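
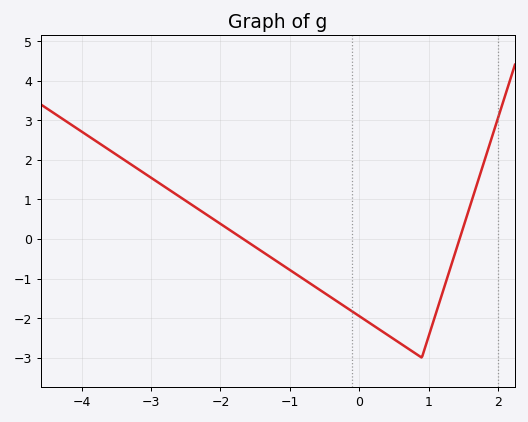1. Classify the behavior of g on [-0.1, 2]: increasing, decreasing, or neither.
neither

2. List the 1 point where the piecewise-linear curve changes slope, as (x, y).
(0.9, -3)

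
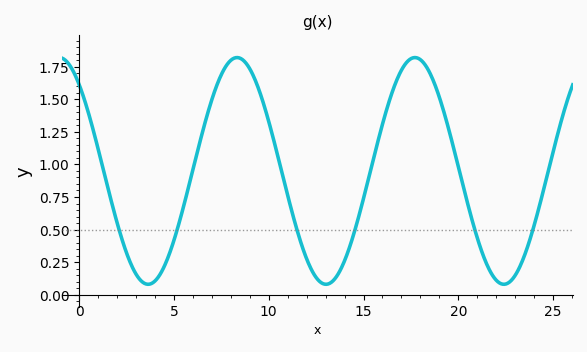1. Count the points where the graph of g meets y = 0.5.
6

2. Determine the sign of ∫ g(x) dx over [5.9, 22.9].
positive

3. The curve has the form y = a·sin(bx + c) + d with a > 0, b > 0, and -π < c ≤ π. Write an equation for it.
y = 0.87sin(0.67x + 2.27) + 0.95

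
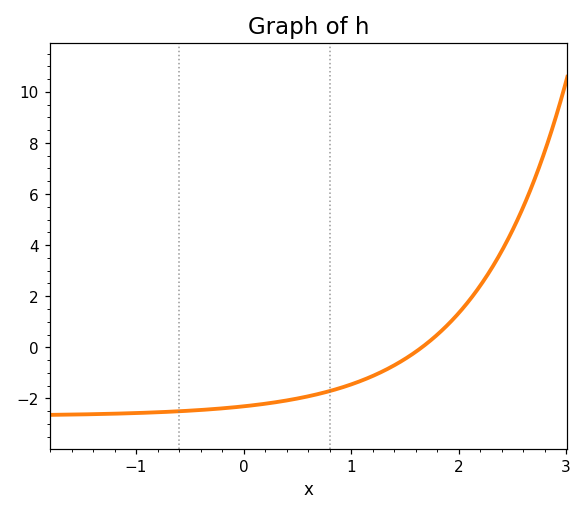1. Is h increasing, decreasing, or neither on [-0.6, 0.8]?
increasing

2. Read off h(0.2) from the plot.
-2.21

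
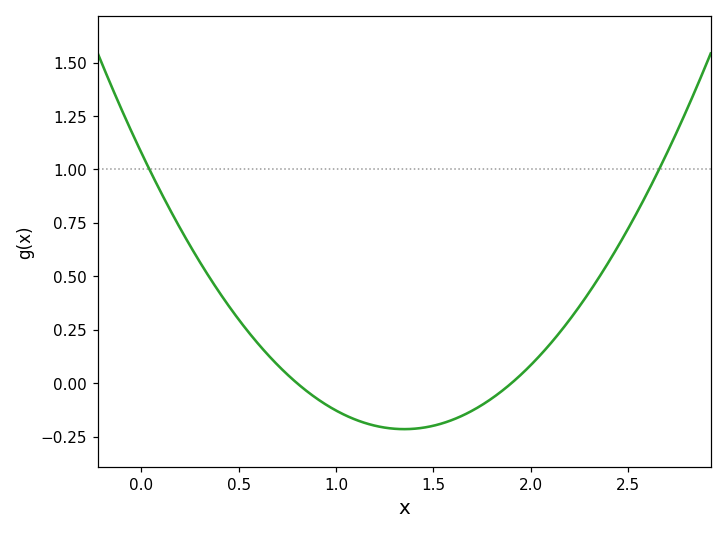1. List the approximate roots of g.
0.8, 1.9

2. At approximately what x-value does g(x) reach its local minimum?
1.35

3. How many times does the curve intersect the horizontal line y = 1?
2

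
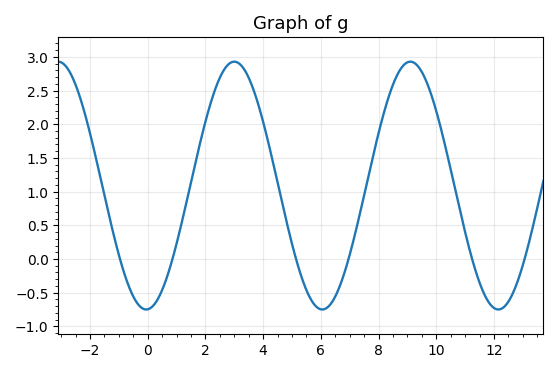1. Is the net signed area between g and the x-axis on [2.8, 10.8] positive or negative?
positive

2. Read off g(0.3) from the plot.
-0.632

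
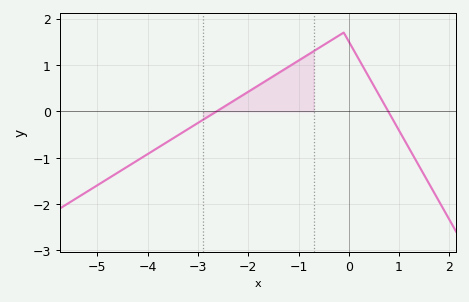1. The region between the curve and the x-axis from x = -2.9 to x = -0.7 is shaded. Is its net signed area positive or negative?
positive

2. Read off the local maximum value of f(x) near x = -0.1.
1.7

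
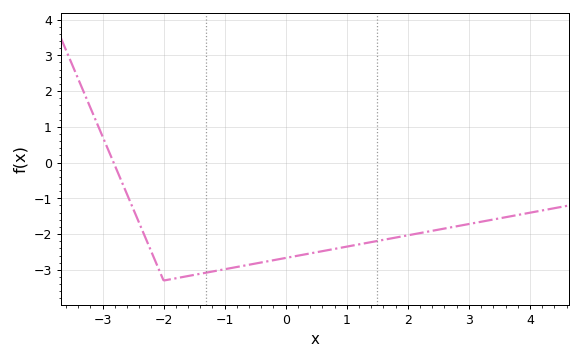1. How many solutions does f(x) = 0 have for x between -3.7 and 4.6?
1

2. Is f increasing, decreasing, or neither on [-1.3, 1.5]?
increasing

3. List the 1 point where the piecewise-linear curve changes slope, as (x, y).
(-2, -3.3)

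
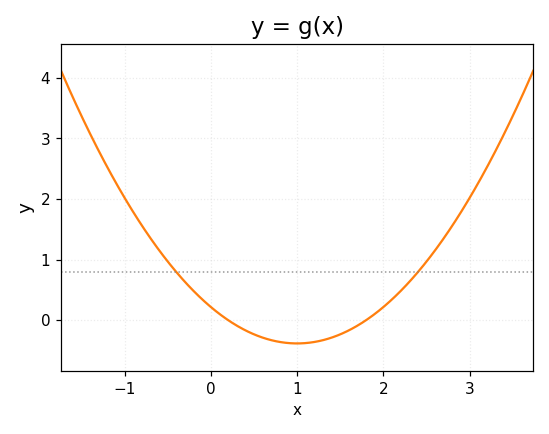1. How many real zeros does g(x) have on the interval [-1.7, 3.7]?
2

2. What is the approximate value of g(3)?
2.02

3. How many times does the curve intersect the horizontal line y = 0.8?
2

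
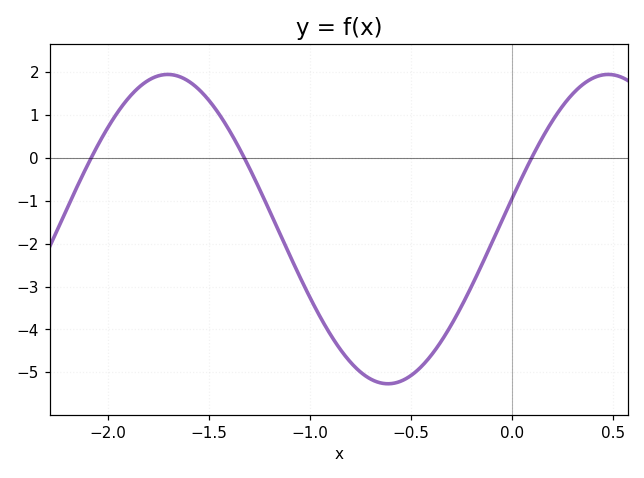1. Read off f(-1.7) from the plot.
1.9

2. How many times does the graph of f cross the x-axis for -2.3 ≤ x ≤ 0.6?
3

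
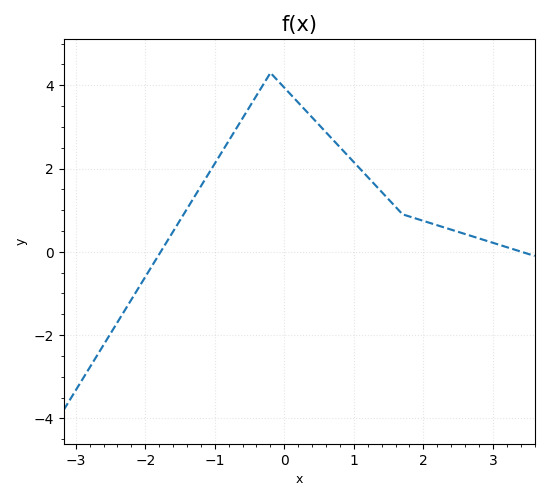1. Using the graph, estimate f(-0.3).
4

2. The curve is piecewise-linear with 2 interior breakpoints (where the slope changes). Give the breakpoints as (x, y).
(-0.2, 4.3); (1.7, 0.9)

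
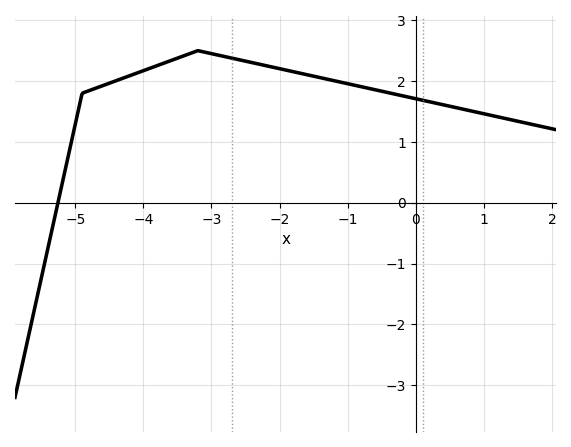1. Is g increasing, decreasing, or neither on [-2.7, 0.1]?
decreasing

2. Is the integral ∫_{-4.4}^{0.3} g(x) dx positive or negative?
positive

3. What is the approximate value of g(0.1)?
1.68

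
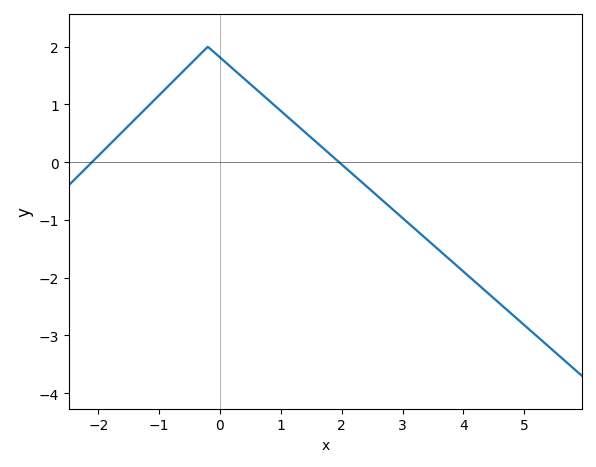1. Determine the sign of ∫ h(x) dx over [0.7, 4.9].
negative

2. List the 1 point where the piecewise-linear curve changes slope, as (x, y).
(-0.2, 2)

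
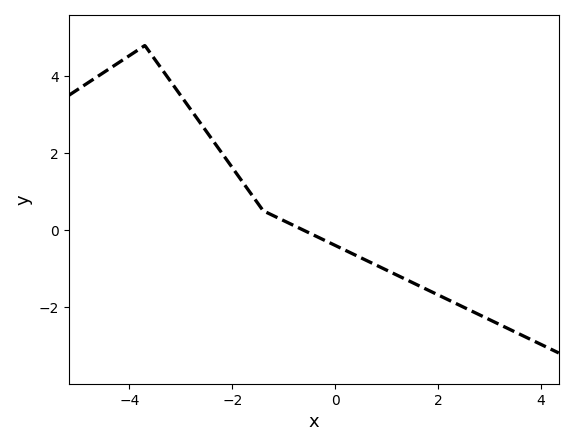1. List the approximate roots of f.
-0.6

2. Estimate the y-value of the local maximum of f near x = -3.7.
4.8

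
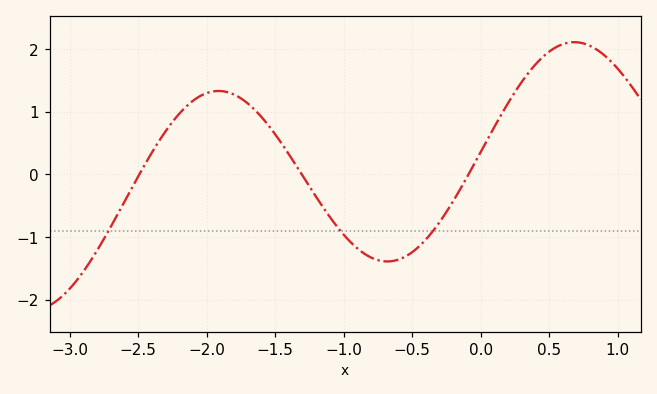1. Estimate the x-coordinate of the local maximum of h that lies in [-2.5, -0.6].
-1.9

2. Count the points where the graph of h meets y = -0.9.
3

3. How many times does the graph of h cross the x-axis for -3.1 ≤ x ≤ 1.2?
3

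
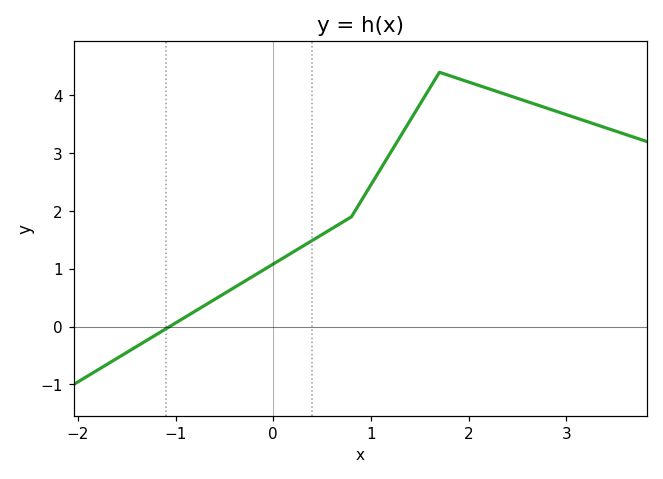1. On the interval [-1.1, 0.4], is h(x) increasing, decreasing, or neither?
increasing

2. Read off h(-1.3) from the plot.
-0.242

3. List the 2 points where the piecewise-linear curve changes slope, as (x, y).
(0.8, 1.9); (1.7, 4.4)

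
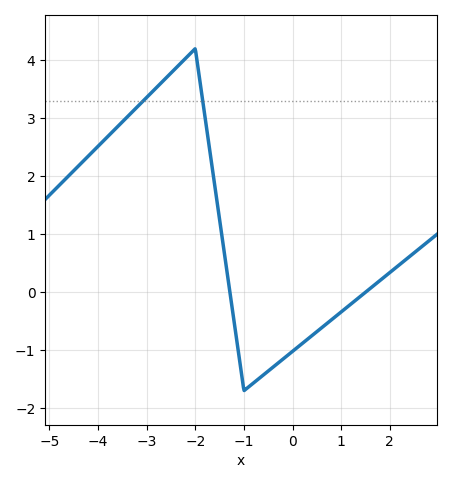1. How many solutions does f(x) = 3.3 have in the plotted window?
2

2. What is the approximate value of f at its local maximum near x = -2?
4.2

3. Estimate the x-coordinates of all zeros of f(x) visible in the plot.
-1.2, 1.6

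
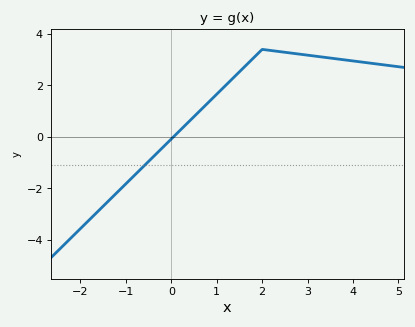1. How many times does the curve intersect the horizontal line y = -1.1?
1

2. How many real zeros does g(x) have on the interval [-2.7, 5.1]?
1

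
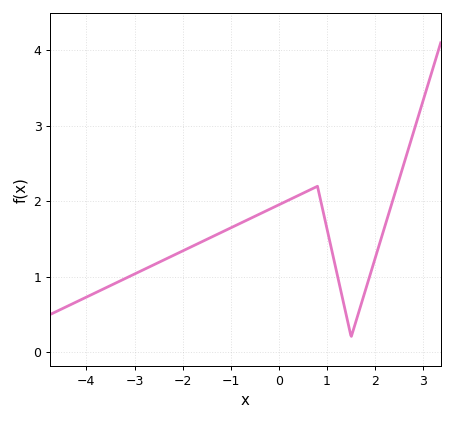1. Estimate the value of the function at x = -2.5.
1.19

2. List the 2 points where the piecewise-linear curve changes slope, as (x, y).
(0.8, 2.2); (1.5, 0.2)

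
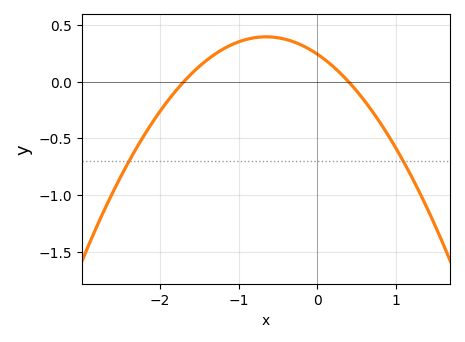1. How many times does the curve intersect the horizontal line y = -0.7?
2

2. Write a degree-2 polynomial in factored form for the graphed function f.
y = -0.36(x + 1.7)(x - 0.4)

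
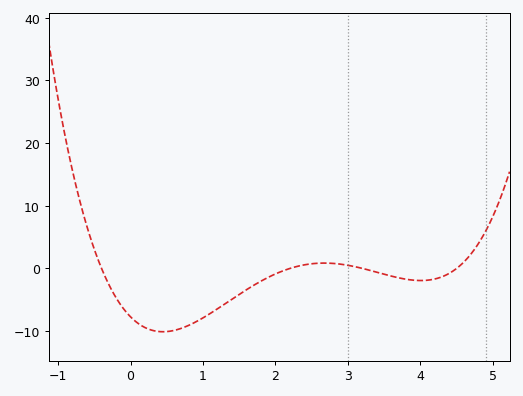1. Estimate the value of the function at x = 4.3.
-1.32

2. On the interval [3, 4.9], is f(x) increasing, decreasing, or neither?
neither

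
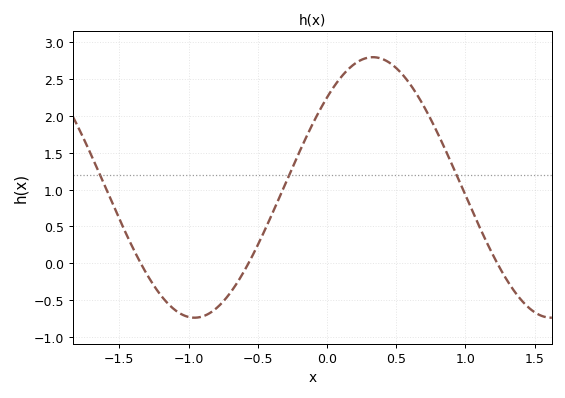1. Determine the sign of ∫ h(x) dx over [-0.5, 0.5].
positive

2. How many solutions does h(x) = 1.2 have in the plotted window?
3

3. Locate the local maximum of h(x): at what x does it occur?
0.332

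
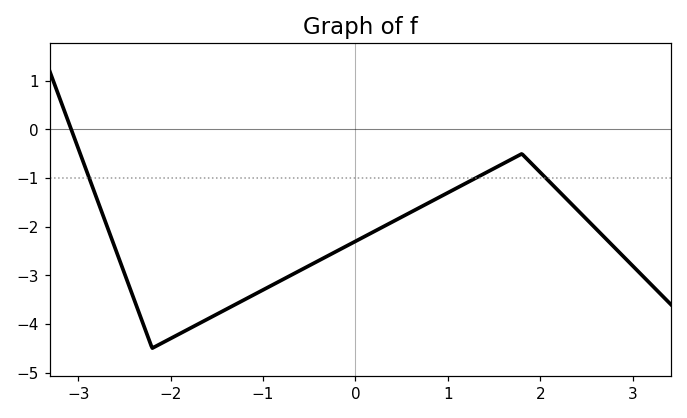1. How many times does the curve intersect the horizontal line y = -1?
3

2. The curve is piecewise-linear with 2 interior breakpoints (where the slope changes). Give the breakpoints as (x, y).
(-2.2, -4.5); (1.8, -0.5)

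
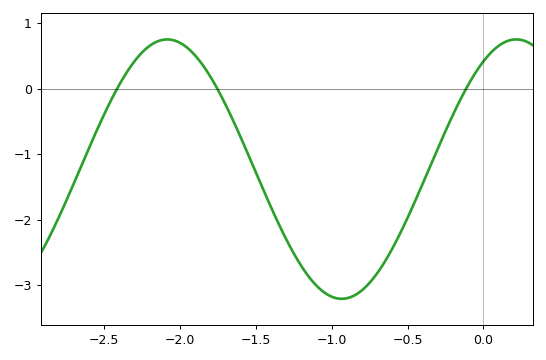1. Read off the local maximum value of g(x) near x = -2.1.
0.7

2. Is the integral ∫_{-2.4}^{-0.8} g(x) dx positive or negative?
negative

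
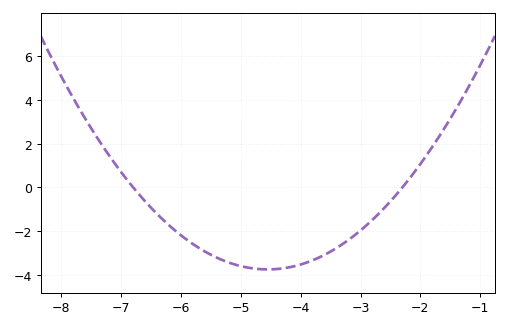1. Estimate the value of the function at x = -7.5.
2.69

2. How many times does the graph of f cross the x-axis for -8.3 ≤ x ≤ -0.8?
2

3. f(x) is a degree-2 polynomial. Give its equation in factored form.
y = 0.74(x + 6.8)(x + 2.3)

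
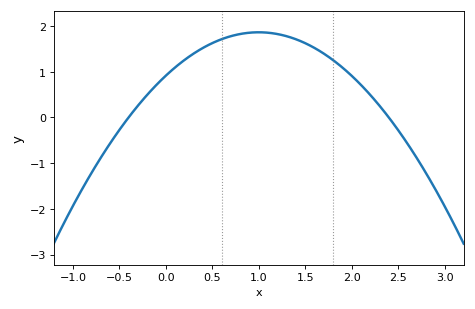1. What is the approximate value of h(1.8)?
1.25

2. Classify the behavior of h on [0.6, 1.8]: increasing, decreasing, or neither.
neither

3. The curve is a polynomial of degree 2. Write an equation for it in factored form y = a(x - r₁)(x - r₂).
y = -0.95(x + 0.4)(x - 2.4)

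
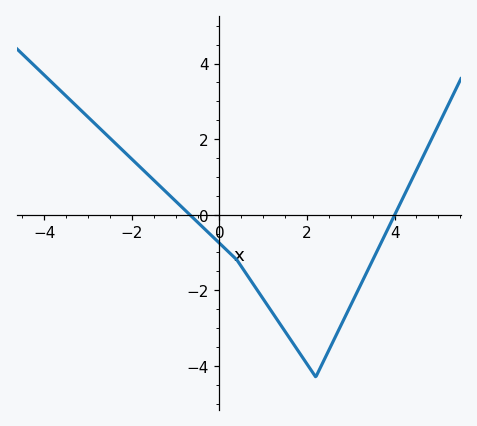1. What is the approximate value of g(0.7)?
-1.8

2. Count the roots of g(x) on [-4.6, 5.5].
2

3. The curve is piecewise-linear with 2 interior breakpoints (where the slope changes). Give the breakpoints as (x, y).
(0.4, -1.2); (2.2, -4.3)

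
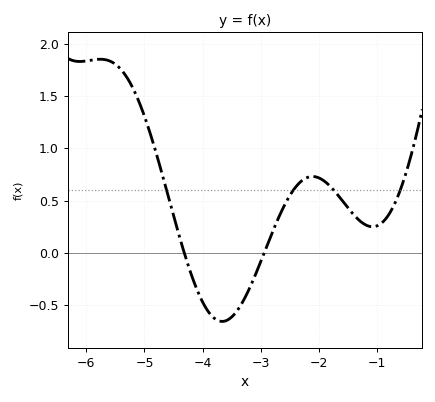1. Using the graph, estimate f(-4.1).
-0.35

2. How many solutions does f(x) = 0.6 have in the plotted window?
4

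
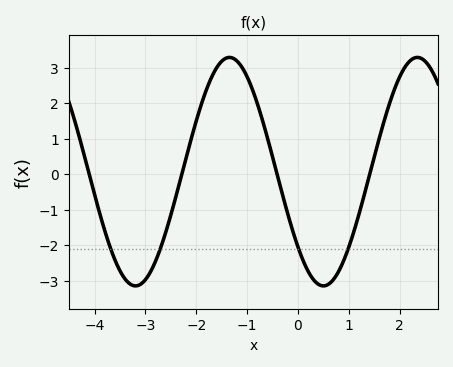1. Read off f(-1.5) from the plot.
3.2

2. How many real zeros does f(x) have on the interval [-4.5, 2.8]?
4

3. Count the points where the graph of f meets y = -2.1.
4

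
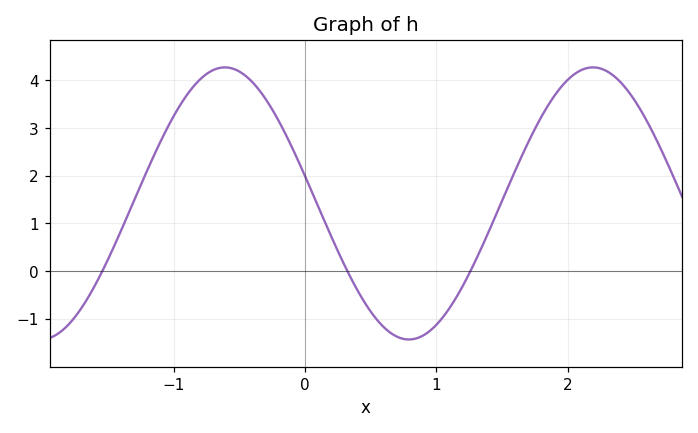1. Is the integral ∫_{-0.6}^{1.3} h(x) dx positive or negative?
positive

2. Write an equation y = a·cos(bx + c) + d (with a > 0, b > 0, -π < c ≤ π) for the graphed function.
y = 2.85cos(2.2x + 1.4) + 1.42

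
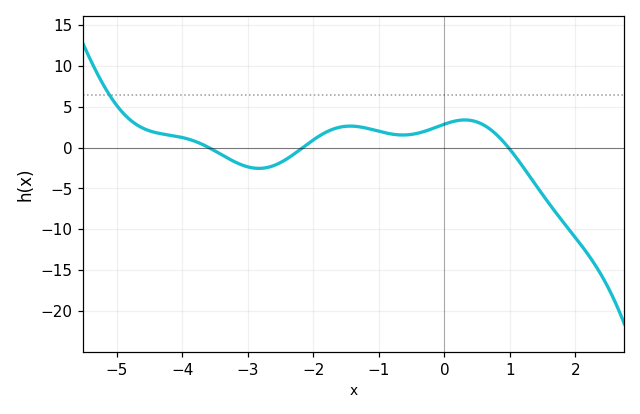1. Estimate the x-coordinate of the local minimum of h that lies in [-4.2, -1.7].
-2.83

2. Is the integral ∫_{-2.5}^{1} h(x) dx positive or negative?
positive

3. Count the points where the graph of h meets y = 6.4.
1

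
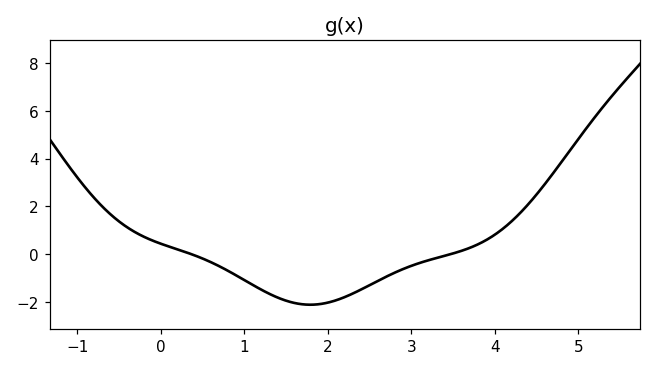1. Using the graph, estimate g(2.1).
-1.93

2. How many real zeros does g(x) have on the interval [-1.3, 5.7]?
2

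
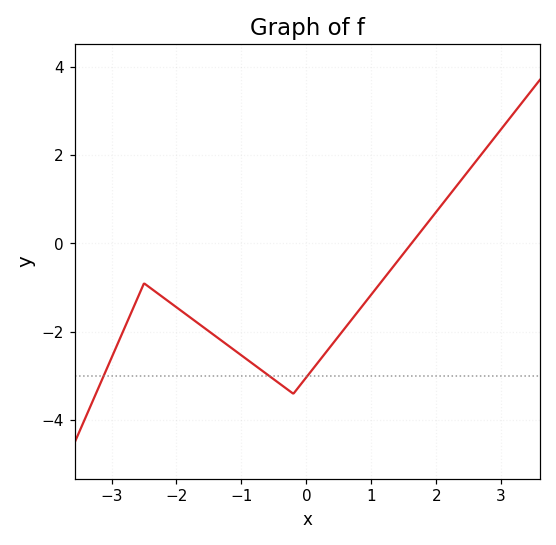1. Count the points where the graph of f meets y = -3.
3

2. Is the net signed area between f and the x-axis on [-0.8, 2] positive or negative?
negative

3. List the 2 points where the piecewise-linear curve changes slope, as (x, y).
(-2.5, -0.9); (-0.2, -3.4)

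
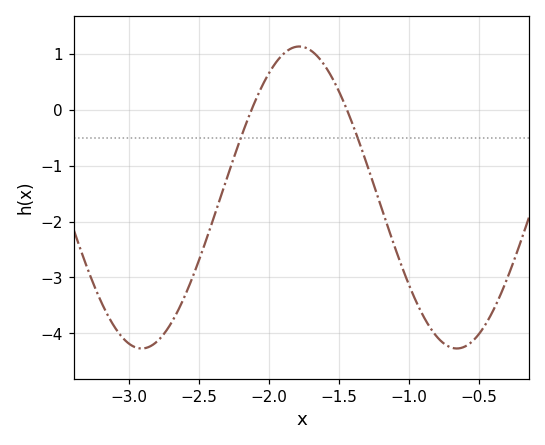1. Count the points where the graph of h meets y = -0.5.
2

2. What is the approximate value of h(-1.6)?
0.776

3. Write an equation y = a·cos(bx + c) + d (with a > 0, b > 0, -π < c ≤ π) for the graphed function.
y = 2.7cos(2.79x - 1.3) - 1.57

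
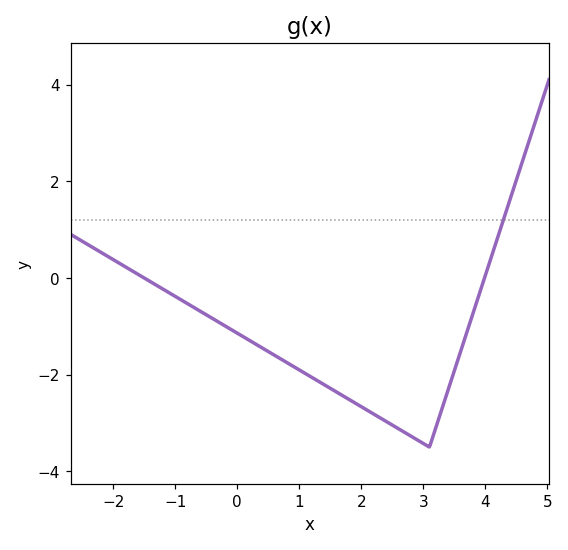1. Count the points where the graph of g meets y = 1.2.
1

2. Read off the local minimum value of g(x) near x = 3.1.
-3.5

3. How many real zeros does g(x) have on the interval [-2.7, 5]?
2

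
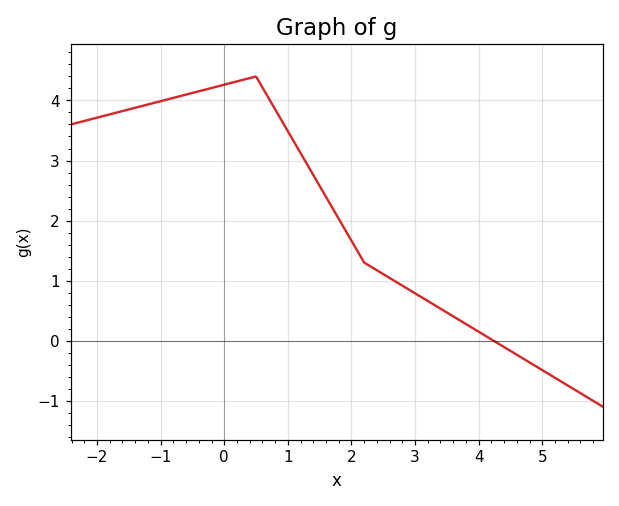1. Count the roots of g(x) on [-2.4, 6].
1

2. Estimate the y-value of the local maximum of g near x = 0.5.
4.4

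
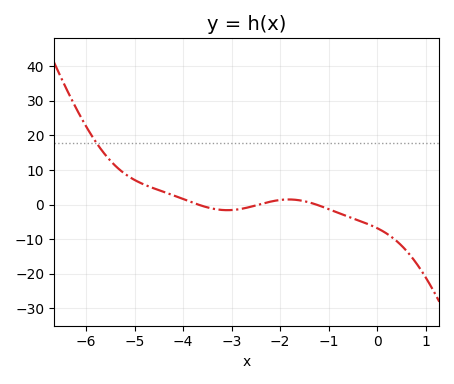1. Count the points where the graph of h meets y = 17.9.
1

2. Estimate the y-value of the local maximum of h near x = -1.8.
1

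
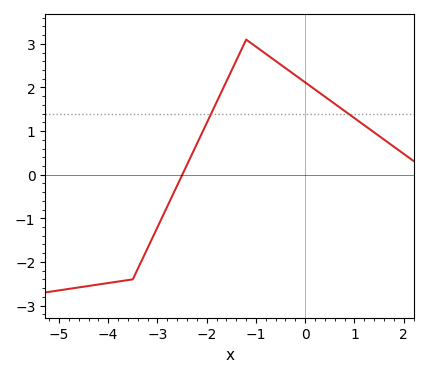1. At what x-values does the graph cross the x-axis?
-2.5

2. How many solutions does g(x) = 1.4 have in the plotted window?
2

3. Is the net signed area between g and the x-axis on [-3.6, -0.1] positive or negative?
positive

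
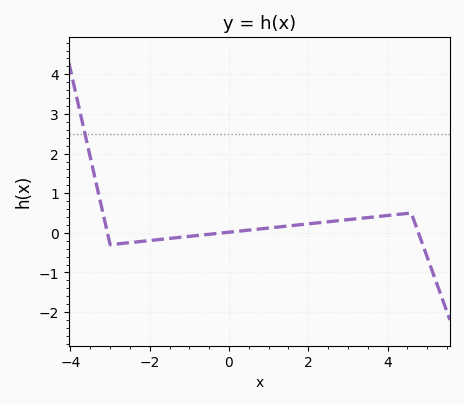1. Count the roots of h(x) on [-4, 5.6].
3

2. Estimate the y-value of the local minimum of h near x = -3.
-0.3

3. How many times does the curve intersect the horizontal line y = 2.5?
1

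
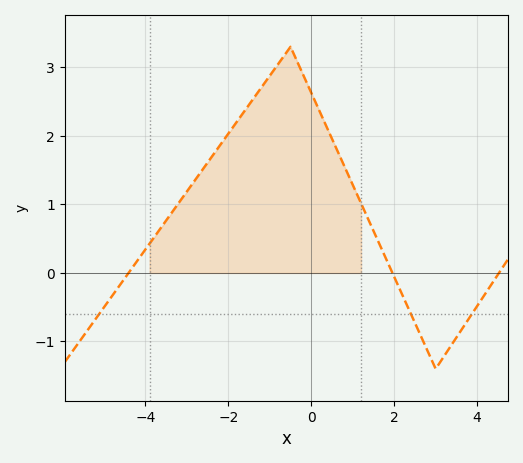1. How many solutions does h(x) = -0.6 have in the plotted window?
3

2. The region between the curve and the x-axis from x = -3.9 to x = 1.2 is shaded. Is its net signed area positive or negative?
positive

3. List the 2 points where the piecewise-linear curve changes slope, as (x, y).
(-0.5, 3.3); (3, -1.4)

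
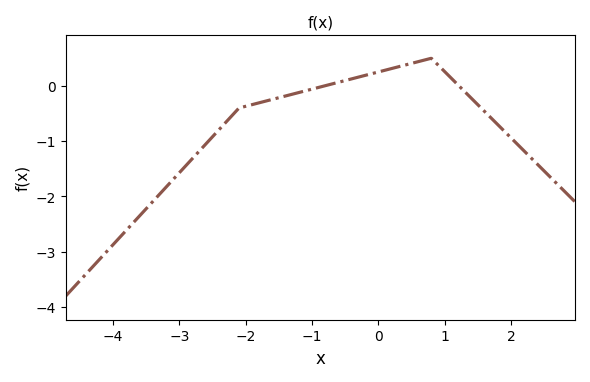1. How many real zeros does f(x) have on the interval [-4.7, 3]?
2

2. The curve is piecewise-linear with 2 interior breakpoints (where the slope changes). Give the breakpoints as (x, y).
(-2.1, -0.4); (0.8, 0.5)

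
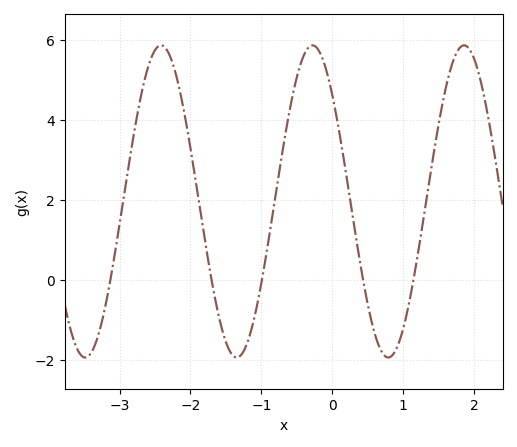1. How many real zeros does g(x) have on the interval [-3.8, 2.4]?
5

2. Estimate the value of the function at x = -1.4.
-1.8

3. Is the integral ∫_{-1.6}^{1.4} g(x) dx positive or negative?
positive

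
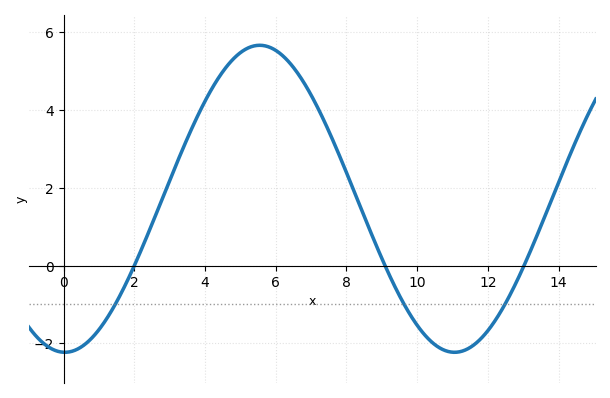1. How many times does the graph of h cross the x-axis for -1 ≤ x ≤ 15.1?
3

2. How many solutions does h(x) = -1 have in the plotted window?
3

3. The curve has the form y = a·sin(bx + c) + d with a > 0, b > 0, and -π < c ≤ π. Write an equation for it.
y = 3.95sin(0.57x - 1.6) + 1.72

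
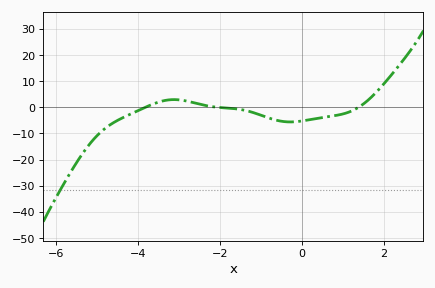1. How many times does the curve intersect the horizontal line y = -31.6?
1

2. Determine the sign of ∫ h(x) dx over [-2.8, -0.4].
negative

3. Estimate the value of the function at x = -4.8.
-8.06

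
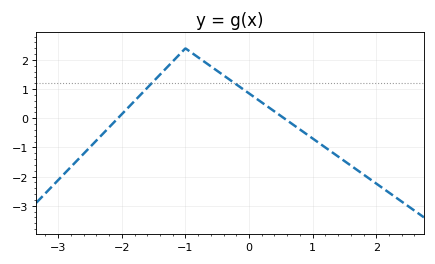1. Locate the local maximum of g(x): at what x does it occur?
-1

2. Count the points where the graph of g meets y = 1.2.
2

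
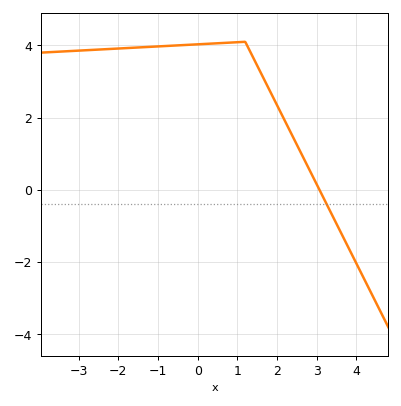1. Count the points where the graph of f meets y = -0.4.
1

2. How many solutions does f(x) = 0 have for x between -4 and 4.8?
1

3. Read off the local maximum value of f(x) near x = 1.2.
4.1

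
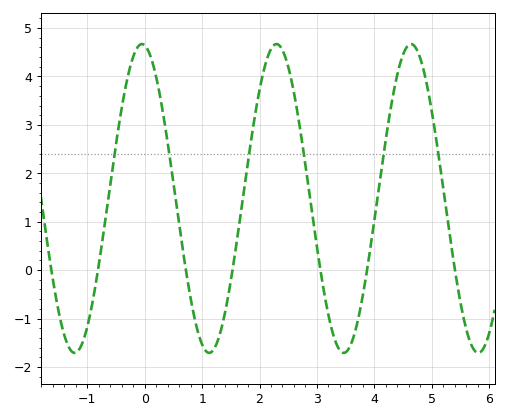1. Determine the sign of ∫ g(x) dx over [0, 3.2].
positive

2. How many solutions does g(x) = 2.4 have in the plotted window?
6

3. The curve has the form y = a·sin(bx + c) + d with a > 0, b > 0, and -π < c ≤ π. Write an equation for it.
y = 3.19sin(2.7x + 1.7) + 1.48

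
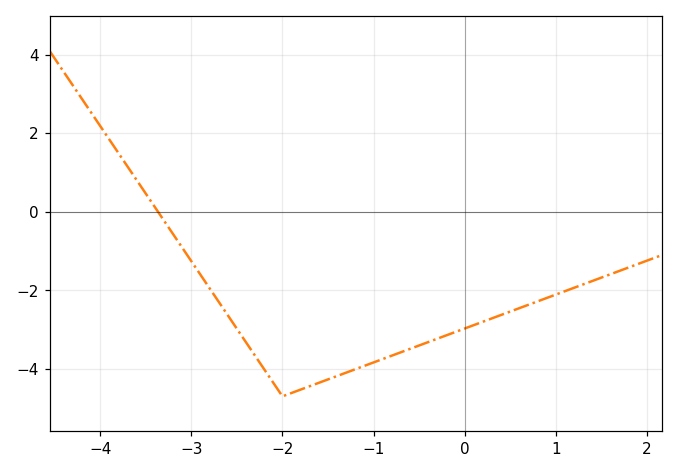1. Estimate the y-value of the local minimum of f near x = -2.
-4.7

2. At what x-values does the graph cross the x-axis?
-3.37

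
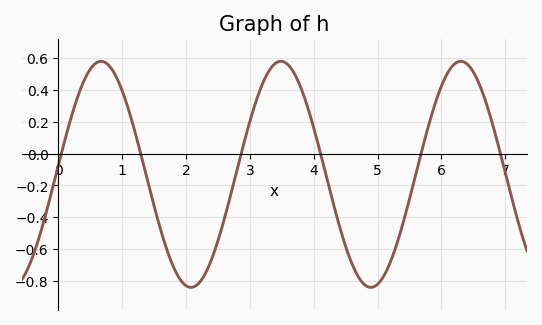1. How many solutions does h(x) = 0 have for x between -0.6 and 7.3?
6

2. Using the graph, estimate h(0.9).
0.487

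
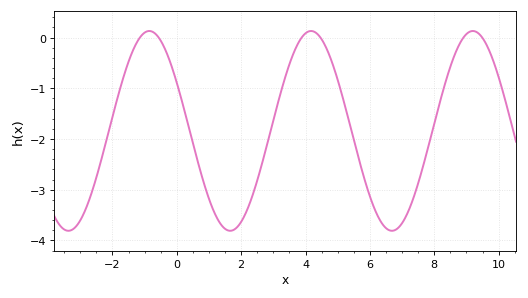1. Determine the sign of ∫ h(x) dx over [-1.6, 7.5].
negative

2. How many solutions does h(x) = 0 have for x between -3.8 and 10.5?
6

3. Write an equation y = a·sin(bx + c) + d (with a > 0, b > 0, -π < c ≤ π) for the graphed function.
y = 1.97sin(1.25x + 2.64) - 1.84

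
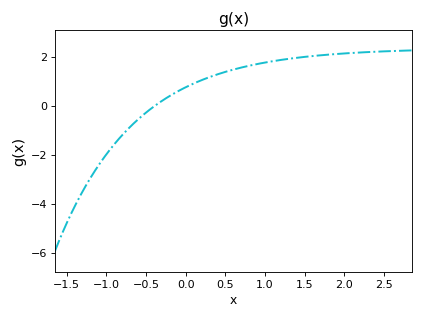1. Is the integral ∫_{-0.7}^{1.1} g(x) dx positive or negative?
positive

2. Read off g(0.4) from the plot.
1.29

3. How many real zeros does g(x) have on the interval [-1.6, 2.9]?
1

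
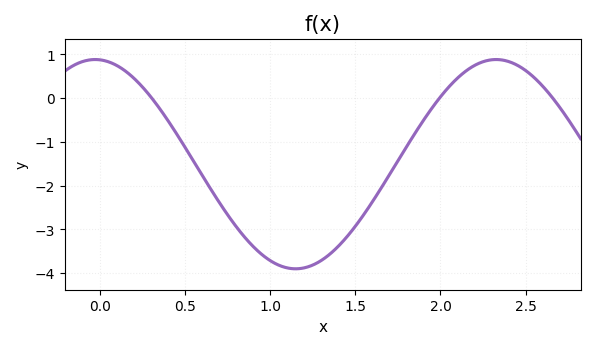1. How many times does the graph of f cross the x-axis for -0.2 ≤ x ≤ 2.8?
3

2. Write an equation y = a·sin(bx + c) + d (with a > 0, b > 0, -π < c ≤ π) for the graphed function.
y = 2.39sin(2.67x + 1.64) - 1.51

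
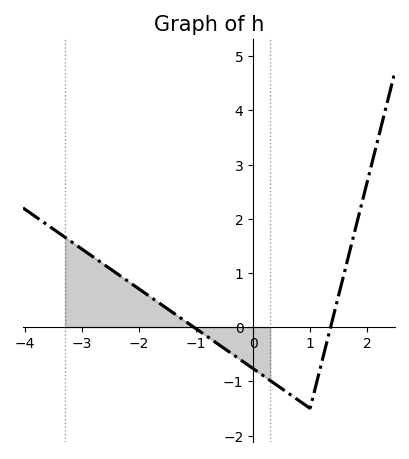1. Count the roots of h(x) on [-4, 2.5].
2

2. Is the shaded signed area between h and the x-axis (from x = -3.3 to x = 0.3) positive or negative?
positive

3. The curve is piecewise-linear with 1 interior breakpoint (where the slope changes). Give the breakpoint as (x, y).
(1, -1.5)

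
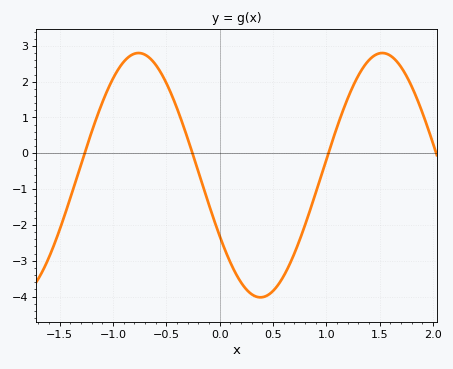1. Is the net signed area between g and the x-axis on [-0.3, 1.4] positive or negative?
negative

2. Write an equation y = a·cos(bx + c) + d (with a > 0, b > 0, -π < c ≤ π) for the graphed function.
y = 3.41cos(2.75x + 2.09) - 0.61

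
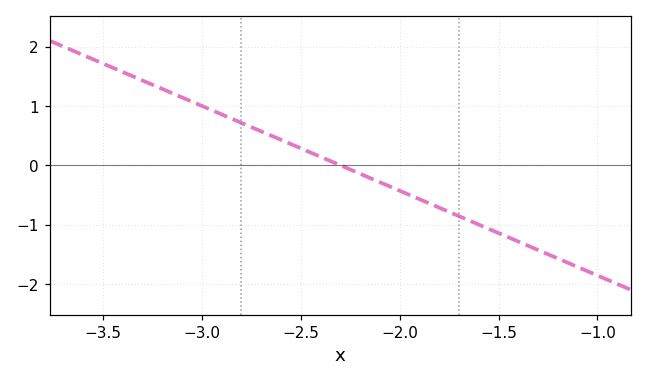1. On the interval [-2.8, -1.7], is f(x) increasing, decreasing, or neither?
decreasing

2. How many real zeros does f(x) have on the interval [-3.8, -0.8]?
1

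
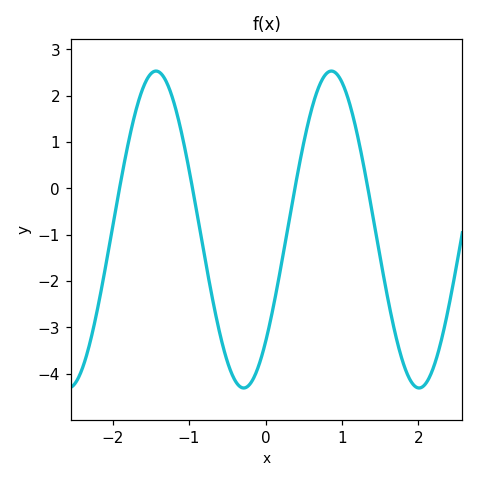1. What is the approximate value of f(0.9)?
2.51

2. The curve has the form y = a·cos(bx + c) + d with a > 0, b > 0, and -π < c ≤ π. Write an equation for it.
y = 3.42cos(2.74x - 2.36) - 0.89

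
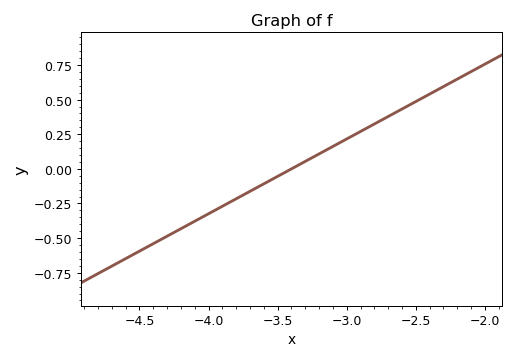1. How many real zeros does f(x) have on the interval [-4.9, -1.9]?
1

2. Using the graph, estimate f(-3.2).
0.108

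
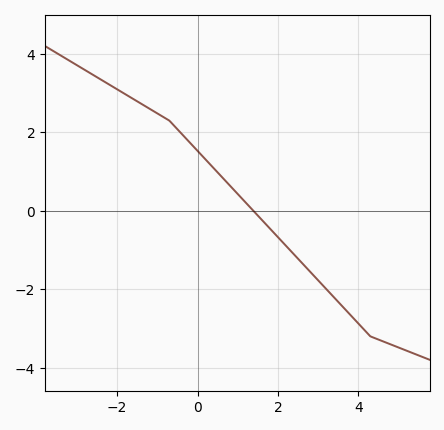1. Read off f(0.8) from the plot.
0.6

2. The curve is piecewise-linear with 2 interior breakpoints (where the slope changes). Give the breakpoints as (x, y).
(-0.7, 2.3); (4.3, -3.2)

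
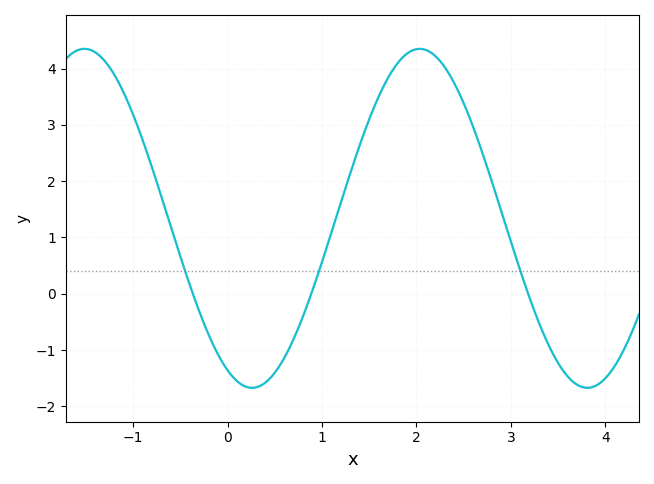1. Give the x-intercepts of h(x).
-0.4, 0.9, 3.2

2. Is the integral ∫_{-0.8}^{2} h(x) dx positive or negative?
positive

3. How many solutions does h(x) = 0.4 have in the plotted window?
3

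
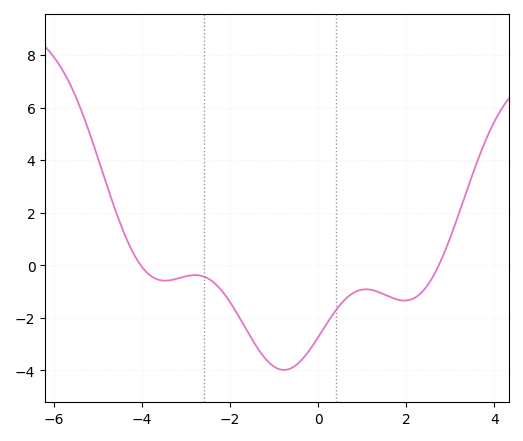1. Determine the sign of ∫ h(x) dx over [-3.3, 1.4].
negative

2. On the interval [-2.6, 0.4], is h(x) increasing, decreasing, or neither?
neither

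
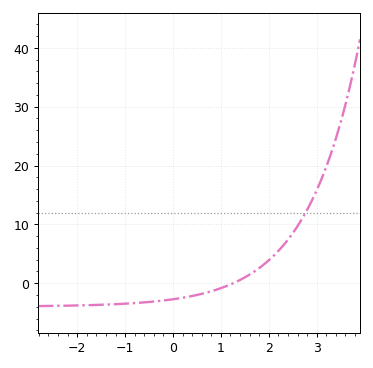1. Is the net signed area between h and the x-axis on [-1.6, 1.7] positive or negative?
negative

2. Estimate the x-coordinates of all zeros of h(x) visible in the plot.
1.3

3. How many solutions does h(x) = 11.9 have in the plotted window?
1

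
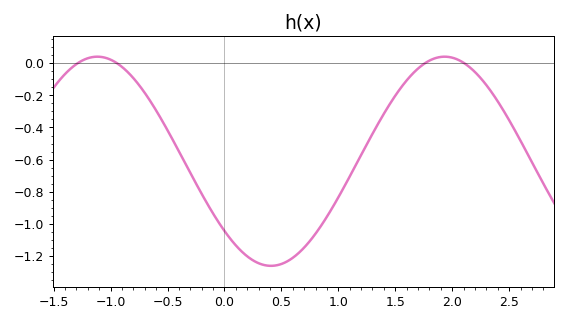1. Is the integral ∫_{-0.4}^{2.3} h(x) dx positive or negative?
negative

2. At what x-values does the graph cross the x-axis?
-1.3, -0.9, 1.8, 2.1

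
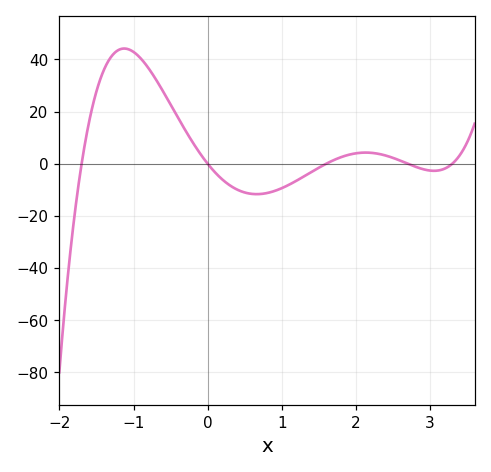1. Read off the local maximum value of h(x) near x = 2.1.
4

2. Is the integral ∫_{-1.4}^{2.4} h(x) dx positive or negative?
positive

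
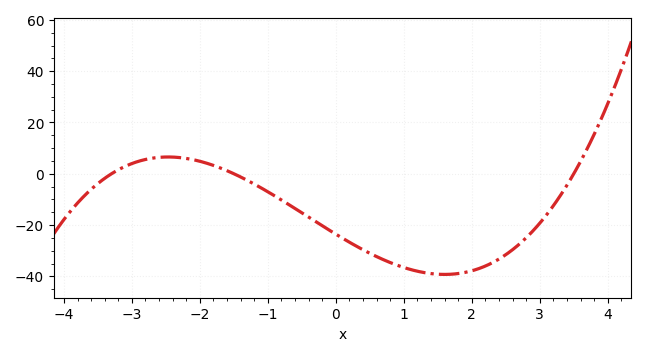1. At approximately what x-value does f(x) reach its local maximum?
-2.47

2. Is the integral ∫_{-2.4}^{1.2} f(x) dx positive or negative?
negative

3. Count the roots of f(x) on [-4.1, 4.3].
3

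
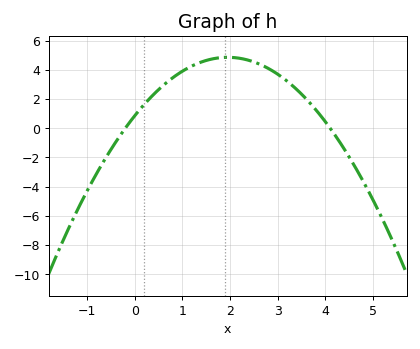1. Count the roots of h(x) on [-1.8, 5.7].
2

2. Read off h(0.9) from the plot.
3.6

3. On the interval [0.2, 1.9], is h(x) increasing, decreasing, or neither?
increasing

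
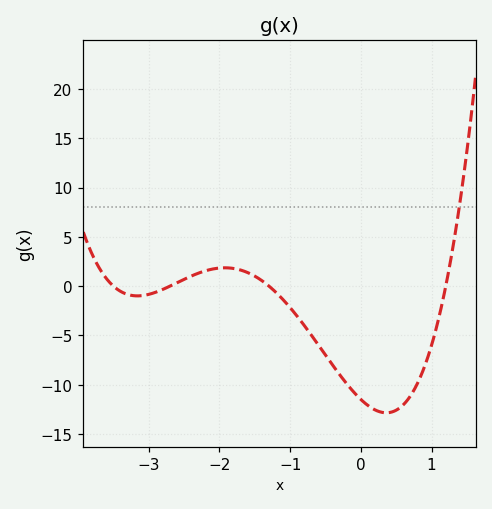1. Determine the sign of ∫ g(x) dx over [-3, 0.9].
negative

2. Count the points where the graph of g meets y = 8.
1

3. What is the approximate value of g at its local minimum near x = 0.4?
-12.8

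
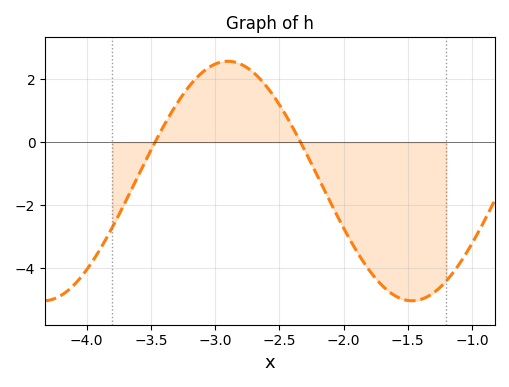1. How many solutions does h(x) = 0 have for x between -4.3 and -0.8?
2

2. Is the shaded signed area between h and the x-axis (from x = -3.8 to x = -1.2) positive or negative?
negative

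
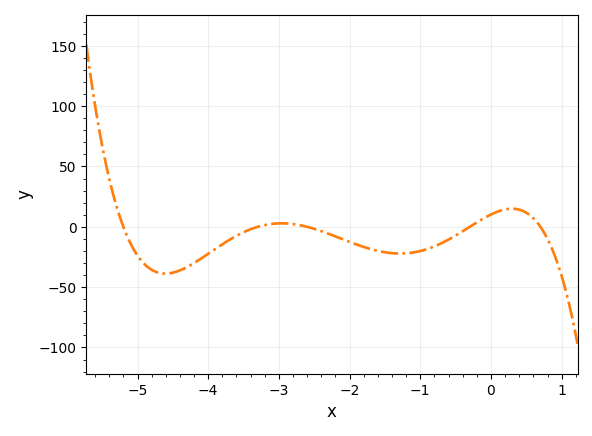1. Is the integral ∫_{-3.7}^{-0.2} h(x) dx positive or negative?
negative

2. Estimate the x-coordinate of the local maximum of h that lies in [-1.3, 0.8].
0.297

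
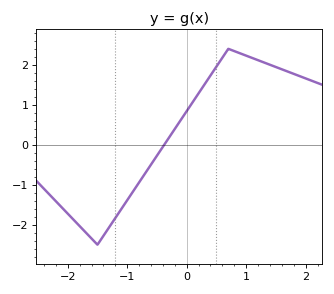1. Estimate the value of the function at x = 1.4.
2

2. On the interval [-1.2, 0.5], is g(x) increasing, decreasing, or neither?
increasing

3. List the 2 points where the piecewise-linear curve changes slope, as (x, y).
(-1.5, -2.5); (0.7, 2.4)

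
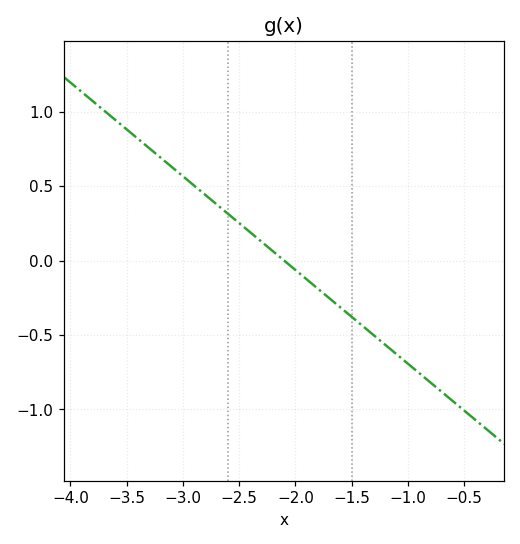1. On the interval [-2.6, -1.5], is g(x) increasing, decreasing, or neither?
decreasing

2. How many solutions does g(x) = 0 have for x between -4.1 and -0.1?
1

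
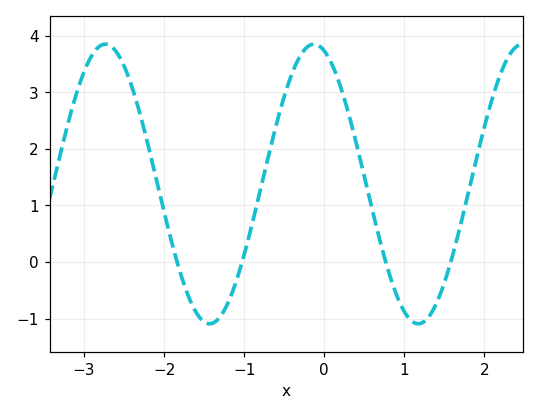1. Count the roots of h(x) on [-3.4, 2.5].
4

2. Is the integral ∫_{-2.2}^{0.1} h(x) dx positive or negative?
positive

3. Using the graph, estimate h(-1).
0.1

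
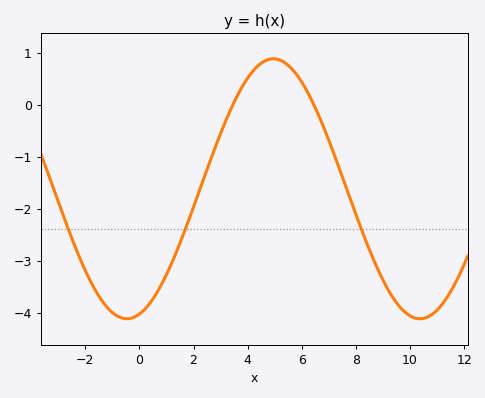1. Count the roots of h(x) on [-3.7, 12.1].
2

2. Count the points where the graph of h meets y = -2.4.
3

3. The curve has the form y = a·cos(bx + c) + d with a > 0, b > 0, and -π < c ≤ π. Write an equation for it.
y = 2.5cos(0.58x - 2.9) - 1.62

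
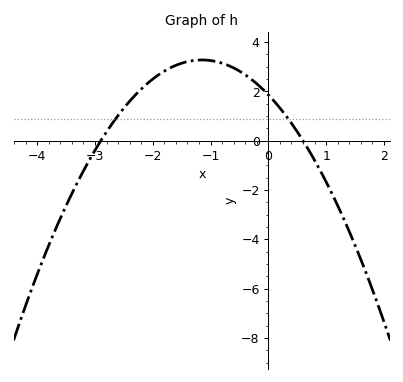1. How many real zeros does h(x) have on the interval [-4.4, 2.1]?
2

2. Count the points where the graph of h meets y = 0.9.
2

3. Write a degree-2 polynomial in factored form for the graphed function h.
y = -1.07(x + 2.9)(x - 0.6)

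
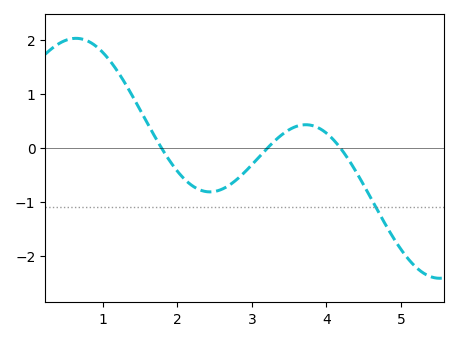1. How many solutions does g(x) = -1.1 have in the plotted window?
1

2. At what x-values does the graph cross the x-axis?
1.79, 3.21, 4.18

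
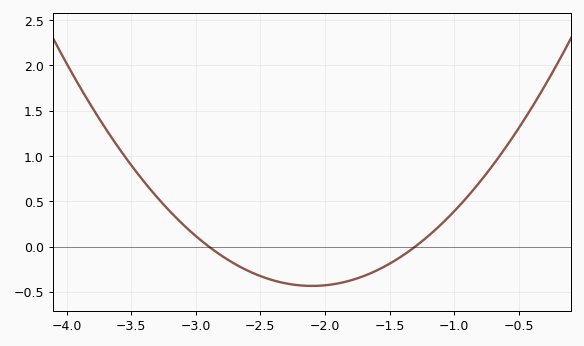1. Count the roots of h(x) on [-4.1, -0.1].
2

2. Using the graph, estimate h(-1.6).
-0.25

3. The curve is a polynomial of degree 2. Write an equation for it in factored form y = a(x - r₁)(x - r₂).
y = 0.68(x + 2.9)(x + 1.3)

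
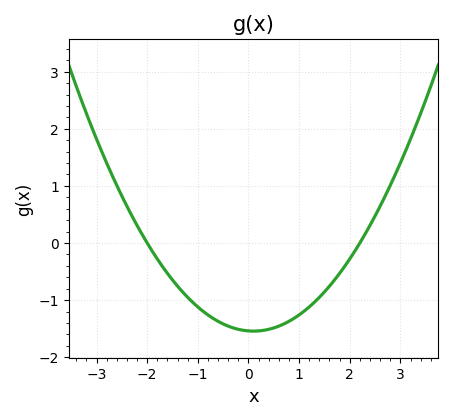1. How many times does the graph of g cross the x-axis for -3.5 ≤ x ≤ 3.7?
2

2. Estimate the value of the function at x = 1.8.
-0.5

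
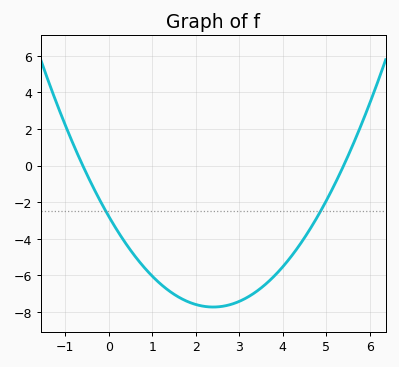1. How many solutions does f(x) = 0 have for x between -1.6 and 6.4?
2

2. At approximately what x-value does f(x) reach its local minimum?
2.4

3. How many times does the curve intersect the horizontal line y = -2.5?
2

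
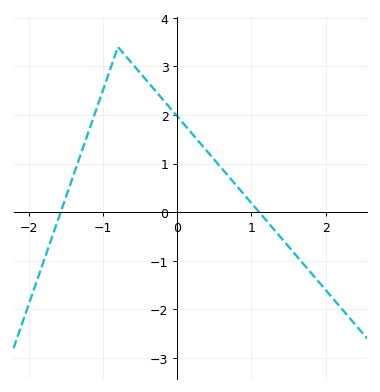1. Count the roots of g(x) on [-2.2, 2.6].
2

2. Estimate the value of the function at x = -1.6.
-0.124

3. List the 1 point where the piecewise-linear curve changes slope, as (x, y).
(-0.8, 3.4)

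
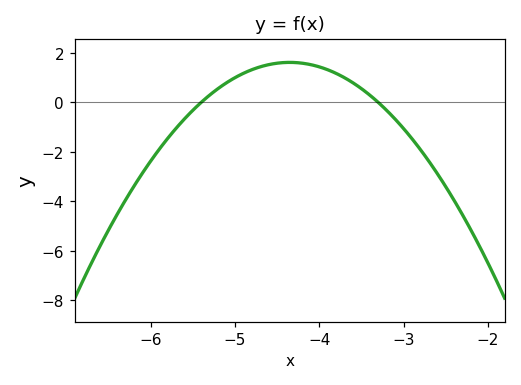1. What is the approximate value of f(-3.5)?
0.559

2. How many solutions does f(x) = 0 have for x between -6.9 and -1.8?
2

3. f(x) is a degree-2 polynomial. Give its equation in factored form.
y = -1.47(x + 5.4)(x + 3.3)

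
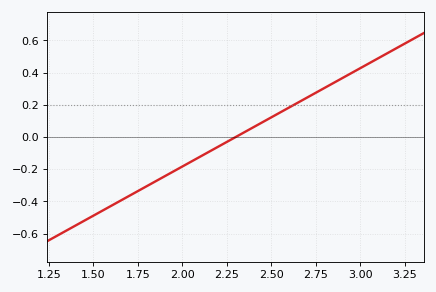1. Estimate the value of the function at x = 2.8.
0.3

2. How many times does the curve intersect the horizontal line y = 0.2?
1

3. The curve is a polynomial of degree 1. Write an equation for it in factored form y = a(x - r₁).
y = 0.61(x - 2.3)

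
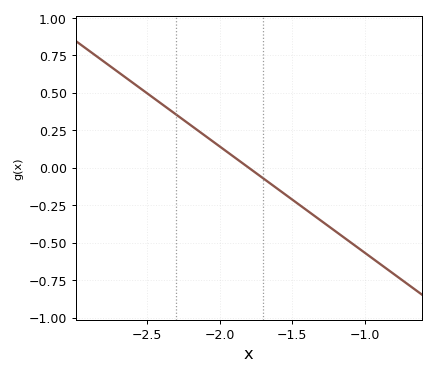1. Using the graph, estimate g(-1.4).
-0.28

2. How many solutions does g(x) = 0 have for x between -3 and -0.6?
1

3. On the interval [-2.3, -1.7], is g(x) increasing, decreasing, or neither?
decreasing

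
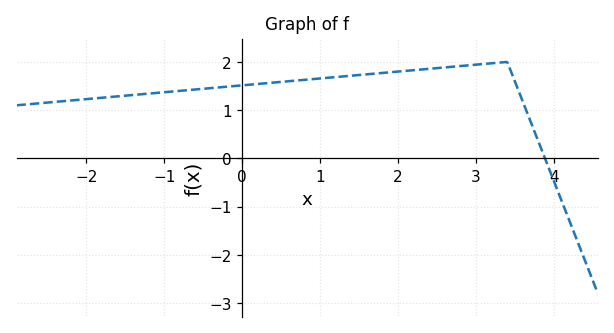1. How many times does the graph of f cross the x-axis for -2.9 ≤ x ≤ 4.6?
1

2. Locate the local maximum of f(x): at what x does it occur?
3.4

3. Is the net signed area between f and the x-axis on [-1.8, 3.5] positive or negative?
positive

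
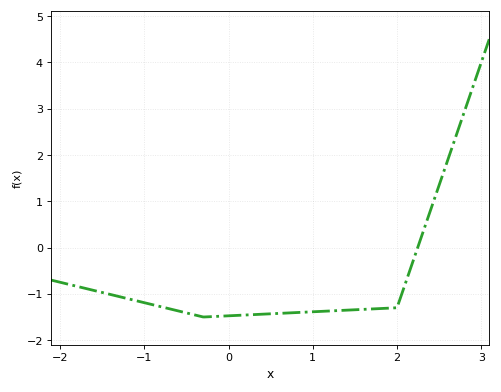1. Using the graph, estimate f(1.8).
-1.32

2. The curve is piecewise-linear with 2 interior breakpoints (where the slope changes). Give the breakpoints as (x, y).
(-0.3, -1.5); (2, -1.3)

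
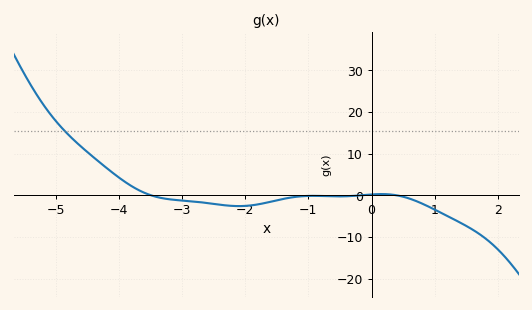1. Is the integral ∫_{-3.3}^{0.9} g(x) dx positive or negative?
negative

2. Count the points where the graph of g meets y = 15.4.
1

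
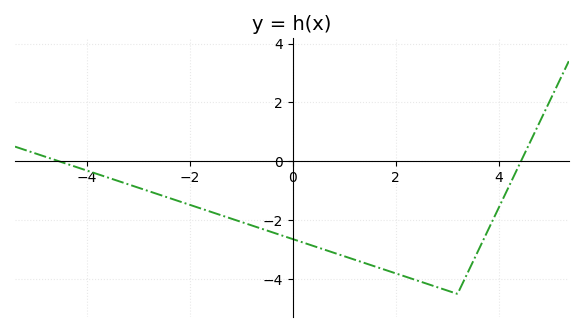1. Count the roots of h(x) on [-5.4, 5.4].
2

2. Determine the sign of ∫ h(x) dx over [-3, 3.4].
negative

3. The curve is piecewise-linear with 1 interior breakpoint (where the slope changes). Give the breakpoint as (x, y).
(3.2, -4.5)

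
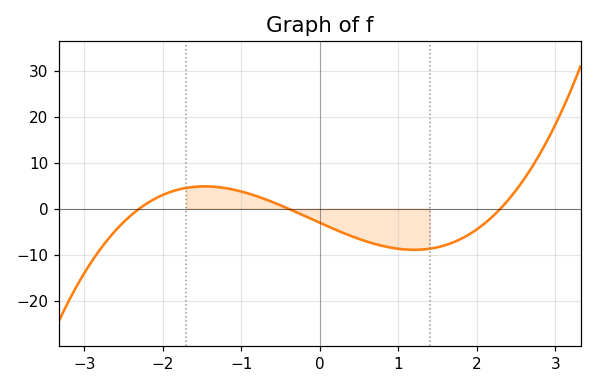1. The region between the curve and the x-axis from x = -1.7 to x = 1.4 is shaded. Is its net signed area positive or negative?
negative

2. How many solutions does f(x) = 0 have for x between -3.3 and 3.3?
3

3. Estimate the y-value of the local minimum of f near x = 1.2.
-8.93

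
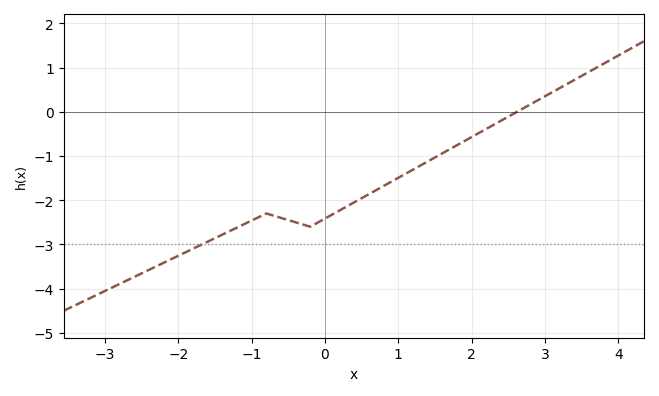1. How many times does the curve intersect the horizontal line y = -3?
1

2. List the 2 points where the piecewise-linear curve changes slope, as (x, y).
(-0.8, -2.3); (-0.2, -2.6)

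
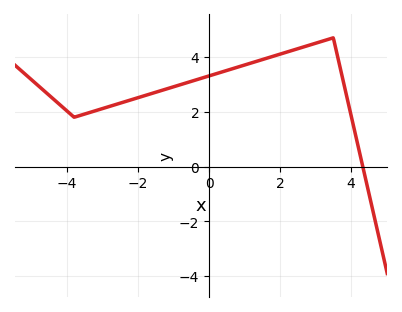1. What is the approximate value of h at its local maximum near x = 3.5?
4.7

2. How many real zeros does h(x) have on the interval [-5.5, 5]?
1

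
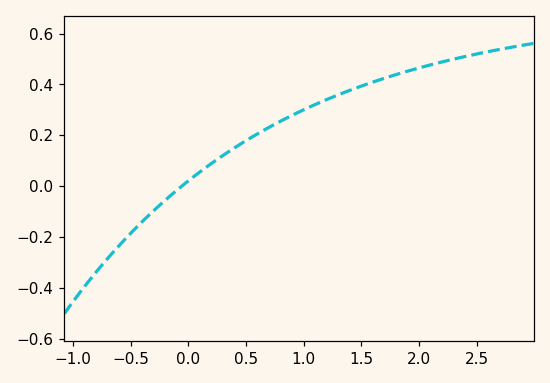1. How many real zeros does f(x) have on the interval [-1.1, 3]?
1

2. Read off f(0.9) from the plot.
0.278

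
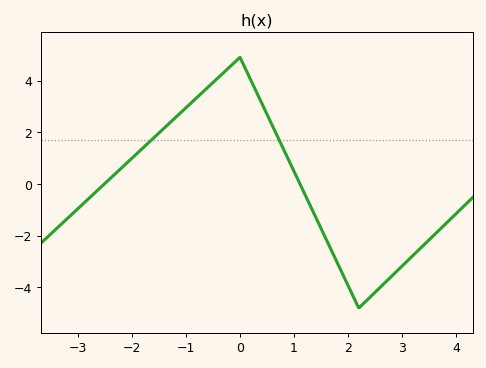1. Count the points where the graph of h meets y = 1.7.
2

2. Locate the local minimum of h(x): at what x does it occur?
2.2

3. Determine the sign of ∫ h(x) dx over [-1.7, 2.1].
positive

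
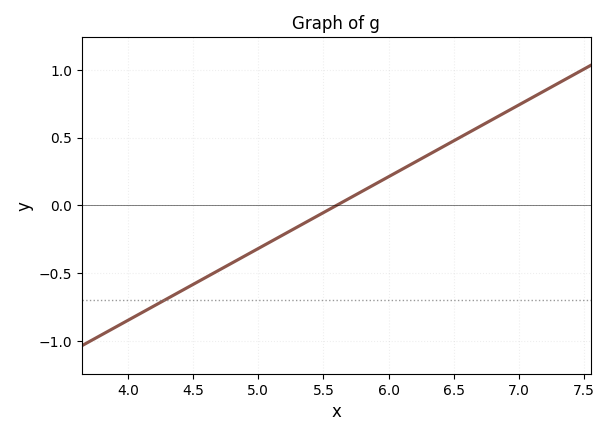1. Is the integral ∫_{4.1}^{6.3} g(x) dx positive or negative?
negative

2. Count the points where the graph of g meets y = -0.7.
1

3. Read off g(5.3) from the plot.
-0.15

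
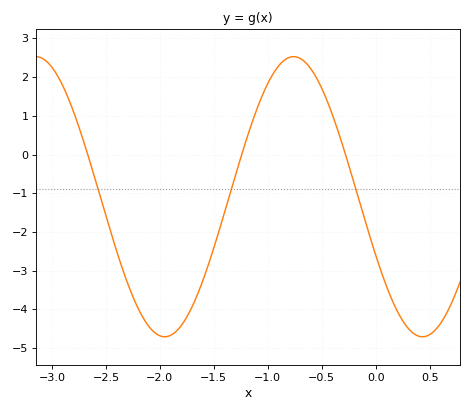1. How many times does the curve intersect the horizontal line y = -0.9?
3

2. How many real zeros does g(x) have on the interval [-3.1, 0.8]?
3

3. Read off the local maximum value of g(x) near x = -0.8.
2.53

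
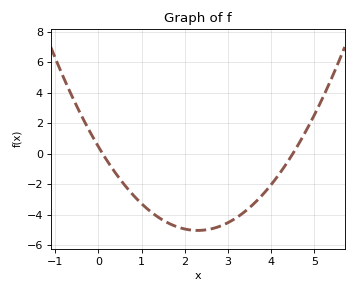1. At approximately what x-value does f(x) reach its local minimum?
2.3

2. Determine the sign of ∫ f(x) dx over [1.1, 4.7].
negative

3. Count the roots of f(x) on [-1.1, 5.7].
2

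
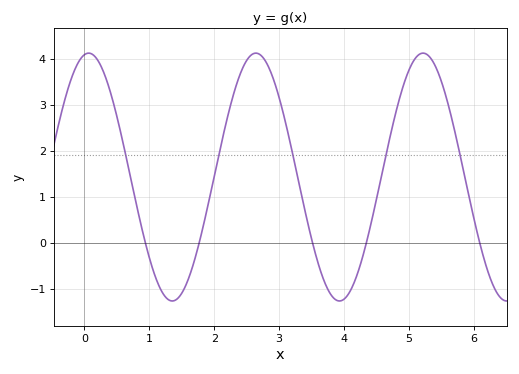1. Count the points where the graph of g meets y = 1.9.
5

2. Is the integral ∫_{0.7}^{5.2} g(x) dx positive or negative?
positive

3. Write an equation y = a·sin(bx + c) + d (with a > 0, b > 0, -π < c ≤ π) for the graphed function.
y = 2.69sin(2.4x + 1.4) + 1.43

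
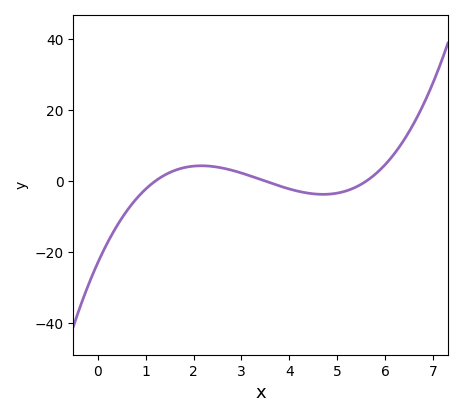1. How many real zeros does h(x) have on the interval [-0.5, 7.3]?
3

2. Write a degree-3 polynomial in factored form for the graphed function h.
y = 0.98(x - 1.2)(x - 3.5)(x - 5.6)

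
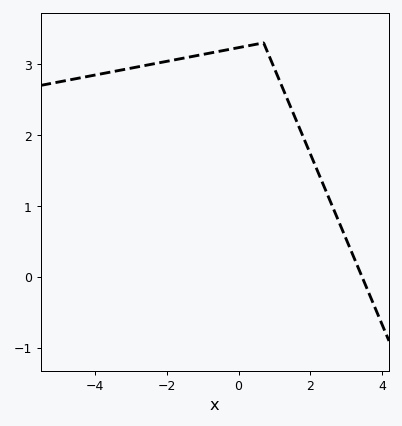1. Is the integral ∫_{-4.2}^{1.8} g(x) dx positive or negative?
positive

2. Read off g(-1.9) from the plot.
3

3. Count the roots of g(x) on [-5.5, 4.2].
1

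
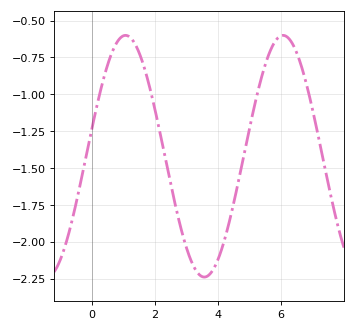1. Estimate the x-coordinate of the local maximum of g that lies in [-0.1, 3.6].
1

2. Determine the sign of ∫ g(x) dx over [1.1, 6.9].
negative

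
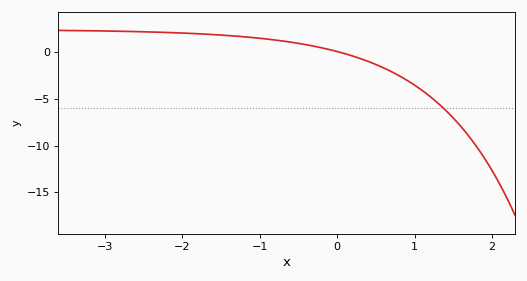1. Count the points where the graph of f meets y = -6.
1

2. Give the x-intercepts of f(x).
0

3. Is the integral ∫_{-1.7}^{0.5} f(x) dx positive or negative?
positive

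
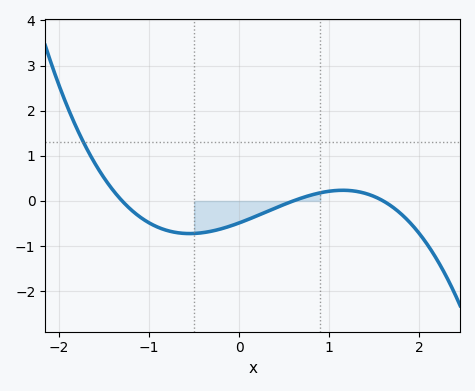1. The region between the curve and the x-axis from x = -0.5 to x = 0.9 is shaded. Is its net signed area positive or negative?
negative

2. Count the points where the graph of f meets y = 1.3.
1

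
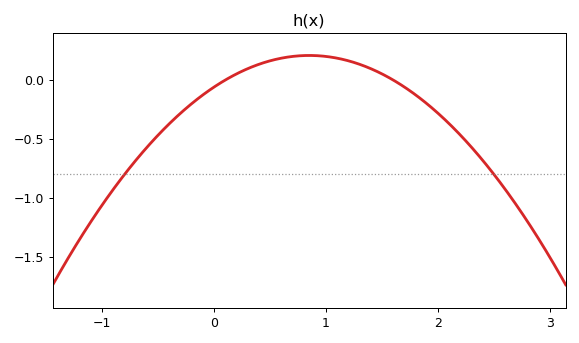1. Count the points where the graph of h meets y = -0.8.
2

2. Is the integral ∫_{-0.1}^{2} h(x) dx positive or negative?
positive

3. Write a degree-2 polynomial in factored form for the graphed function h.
y = -0.37(x - 0.1)(x - 1.6)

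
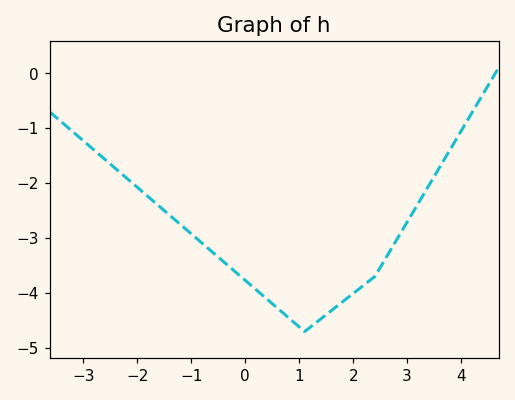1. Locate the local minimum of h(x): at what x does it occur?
1.1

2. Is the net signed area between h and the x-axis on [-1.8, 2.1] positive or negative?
negative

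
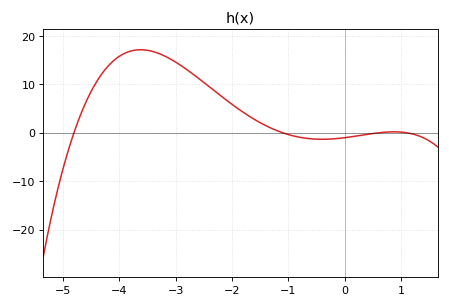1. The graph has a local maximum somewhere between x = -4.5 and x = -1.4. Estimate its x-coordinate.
-3.6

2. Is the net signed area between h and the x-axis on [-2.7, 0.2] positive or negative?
positive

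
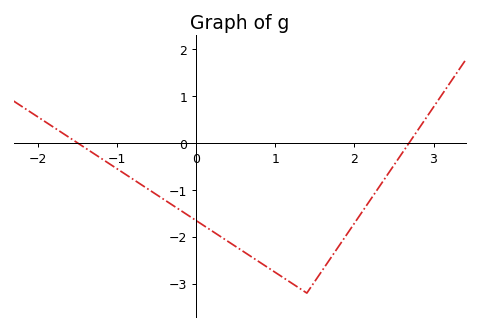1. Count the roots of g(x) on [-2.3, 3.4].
2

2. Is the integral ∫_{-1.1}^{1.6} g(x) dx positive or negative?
negative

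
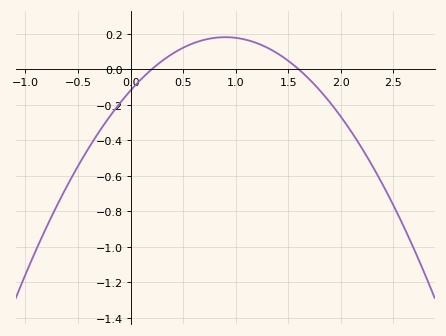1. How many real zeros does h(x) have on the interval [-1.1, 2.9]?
2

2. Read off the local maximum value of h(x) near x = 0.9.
0.18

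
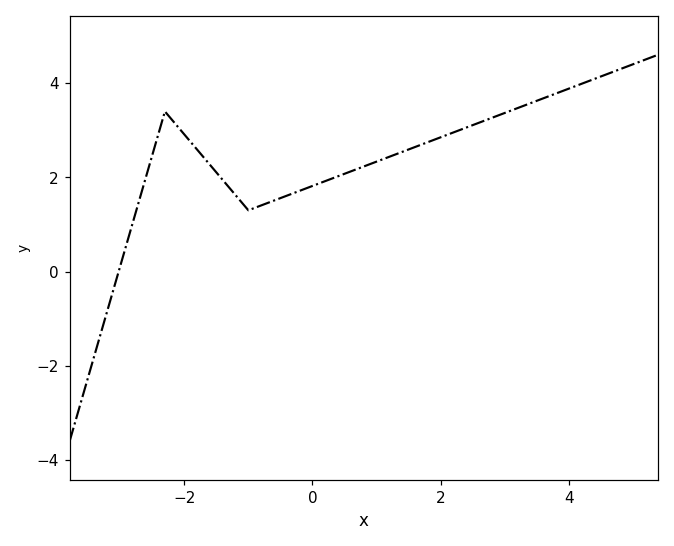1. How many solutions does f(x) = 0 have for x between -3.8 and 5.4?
1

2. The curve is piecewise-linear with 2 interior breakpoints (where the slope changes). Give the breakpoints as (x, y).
(-2.3, 3.4); (-1, 1.3)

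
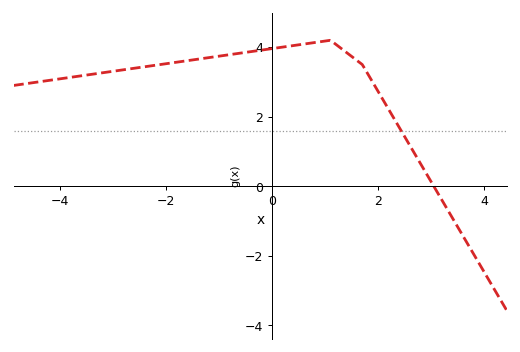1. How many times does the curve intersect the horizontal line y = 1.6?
1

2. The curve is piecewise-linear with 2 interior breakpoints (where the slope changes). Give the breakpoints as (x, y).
(1.1, 4.2); (1.7, 3.5)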